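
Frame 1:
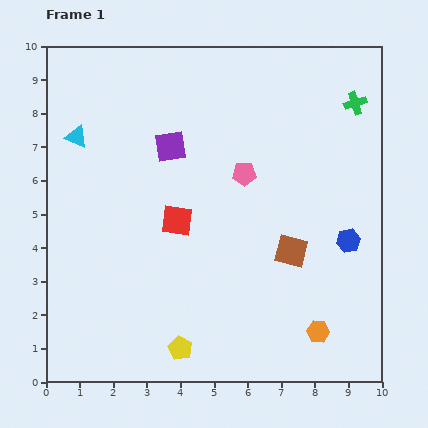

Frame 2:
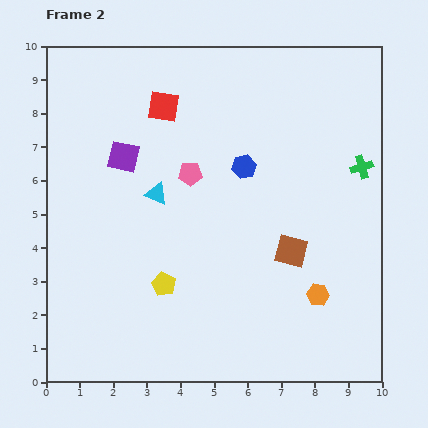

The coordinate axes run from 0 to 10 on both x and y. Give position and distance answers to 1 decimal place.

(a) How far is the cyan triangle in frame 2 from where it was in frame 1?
2.9

The cyan triangle moved from (0.9, 7.3) to (3.3, 5.6), a distance of √(2.4² + 1.7²) ≈ 2.9.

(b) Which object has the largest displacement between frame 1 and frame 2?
the blue hexagon

(moved 3.8; next 3.4)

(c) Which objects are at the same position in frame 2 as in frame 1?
the brown square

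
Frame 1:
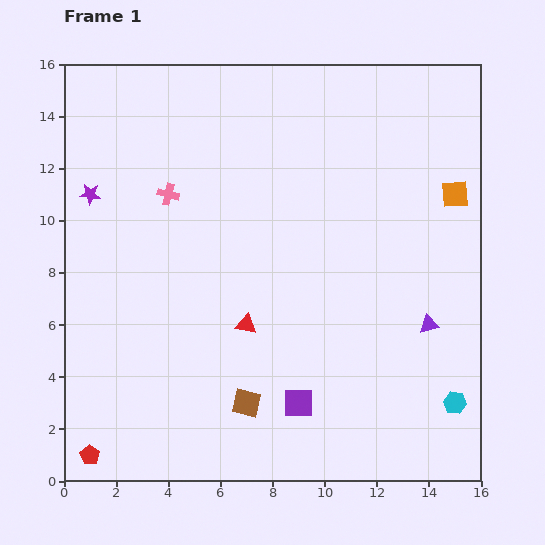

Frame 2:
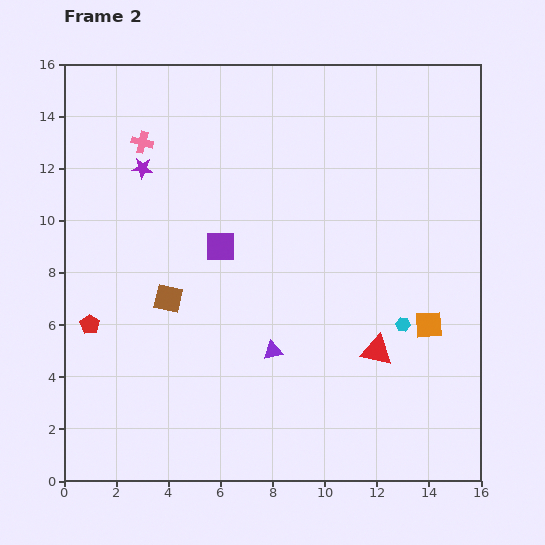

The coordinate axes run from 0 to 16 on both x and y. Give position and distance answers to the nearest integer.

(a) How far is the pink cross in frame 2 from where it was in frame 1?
2

The pink cross moved from (4, 11) to (3, 13), a distance of √(1² + 2²) ≈ 2.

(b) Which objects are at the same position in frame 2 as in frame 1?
none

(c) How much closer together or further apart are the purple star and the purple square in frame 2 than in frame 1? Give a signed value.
-7

Distance in frame 1: 11. Distance in frame 2: 4.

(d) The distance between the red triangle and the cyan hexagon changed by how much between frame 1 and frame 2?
-8

Distance in frame 1: 9. Distance in frame 2: 1.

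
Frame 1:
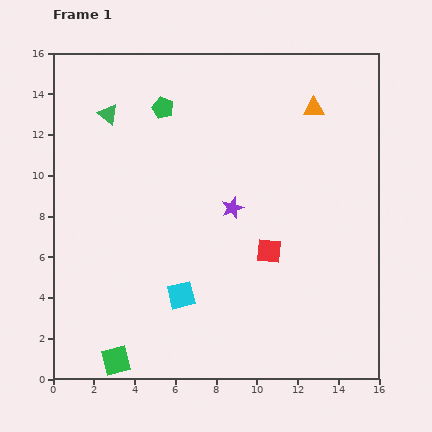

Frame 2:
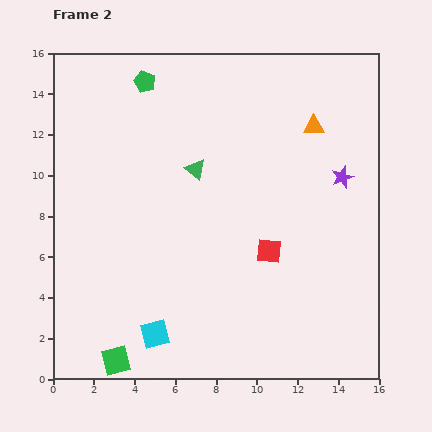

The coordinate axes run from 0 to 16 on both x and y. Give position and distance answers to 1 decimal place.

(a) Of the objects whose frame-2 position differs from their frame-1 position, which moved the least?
the orange triangle

(moved 0.9)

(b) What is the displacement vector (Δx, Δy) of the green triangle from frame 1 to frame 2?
(4.3, -2.7)

The green triangle was at (2.7, 13.0) in frame 1 and (7.0, 10.3) in frame 2.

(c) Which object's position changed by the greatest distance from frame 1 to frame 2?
the purple star

(moved 5.6; next 5.1)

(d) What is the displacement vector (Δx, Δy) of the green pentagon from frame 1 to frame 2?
(-0.9, 1.3)

The green pentagon was at (5.4, 13.3) in frame 1 and (4.5, 14.6) in frame 2.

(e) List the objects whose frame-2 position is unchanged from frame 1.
the green square, the red square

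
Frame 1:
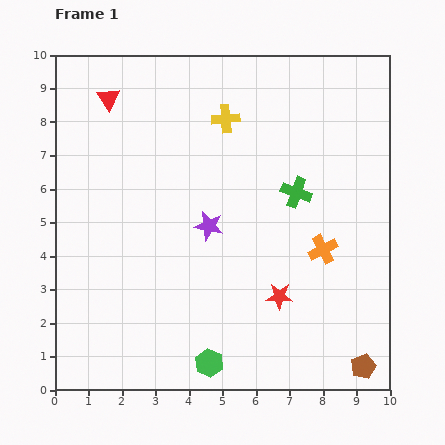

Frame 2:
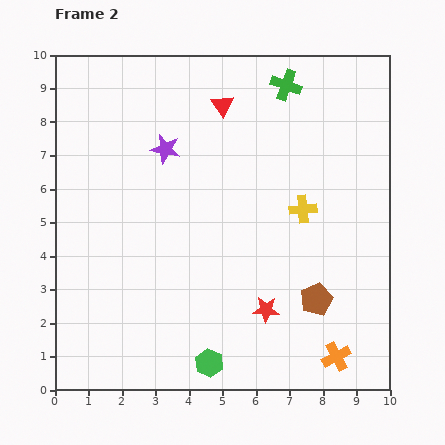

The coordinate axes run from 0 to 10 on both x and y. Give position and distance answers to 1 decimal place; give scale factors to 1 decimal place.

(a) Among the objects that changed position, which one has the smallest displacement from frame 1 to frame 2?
the red star

(moved 0.6)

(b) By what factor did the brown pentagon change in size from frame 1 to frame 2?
1.3×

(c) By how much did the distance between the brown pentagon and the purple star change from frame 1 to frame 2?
+0.2

Distance in frame 1: 6.2. Distance in frame 2: 6.4.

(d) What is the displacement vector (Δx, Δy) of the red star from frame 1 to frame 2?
(-0.4, -0.4)

The red star was at (6.7, 2.8) in frame 1 and (6.3, 2.4) in frame 2.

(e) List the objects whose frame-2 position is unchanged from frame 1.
the green hexagon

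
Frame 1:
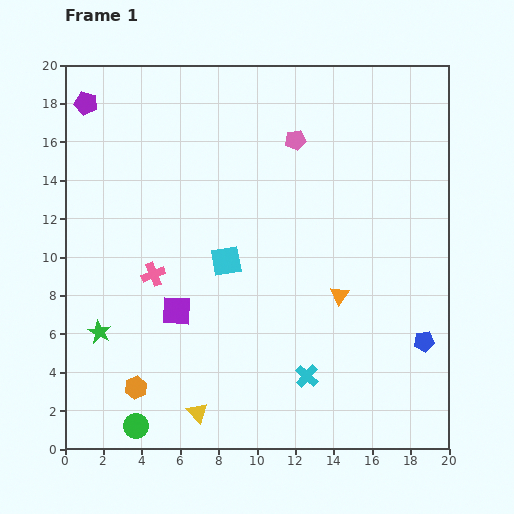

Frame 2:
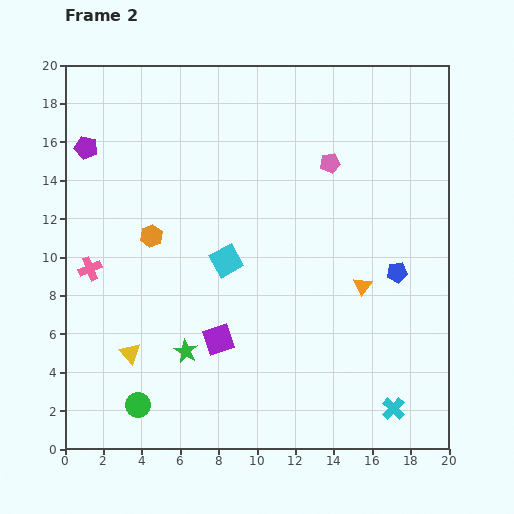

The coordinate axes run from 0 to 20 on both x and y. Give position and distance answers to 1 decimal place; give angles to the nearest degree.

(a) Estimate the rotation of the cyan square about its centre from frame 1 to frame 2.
19° counter-clockwise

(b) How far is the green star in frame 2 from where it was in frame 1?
4.6

The green star moved from (1.8, 6.1) to (6.3, 5.1), a distance of √(4.5² + 1.0²) ≈ 4.6.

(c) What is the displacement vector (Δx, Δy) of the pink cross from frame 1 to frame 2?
(-3.3, 0.3)

The pink cross was at (4.6, 9.1) in frame 1 and (1.3, 9.4) in frame 2.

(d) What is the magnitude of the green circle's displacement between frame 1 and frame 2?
1.1

The green circle moved from (3.7, 1.2) to (3.8, 2.3), a distance of √(0.1² + 1.1²) ≈ 1.1.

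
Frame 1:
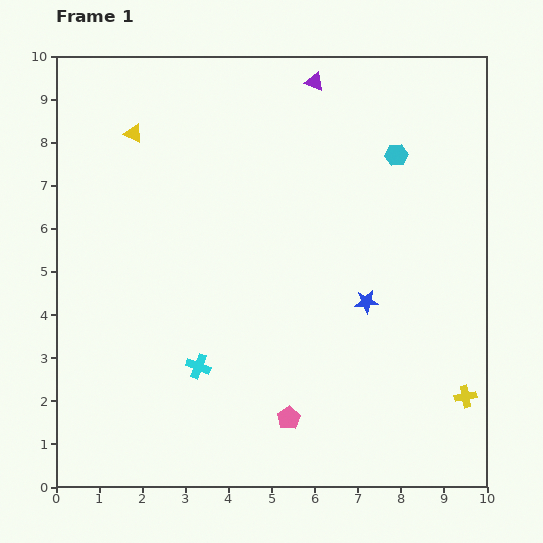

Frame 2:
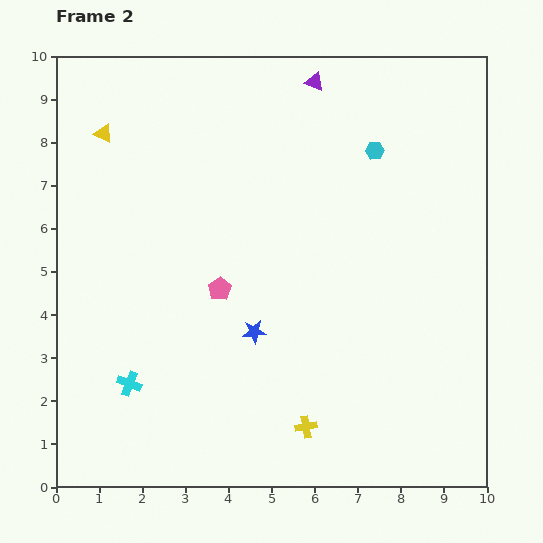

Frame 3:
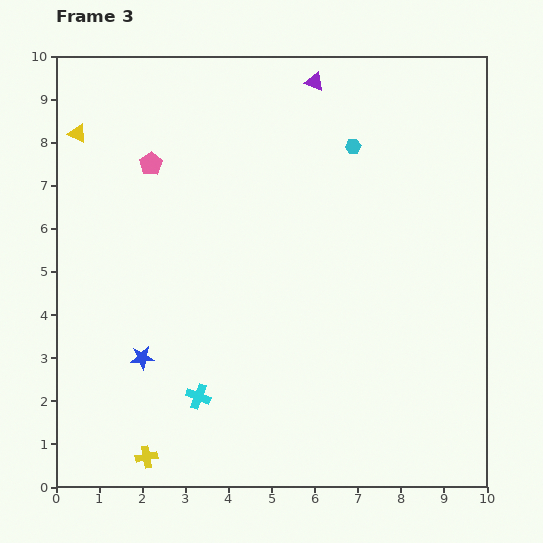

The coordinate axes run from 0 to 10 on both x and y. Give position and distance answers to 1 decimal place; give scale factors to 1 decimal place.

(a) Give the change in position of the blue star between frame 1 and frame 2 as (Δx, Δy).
(-2.6, -0.7)

The blue star was at (7.2, 4.3) in frame 1 and (4.6, 3.6) in frame 2.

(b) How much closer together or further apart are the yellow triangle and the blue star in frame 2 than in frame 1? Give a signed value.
-0.9

Distance in frame 1: 6.7. Distance in frame 2: 5.8.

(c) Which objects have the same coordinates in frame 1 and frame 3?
the purple triangle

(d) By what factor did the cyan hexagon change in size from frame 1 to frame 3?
0.7×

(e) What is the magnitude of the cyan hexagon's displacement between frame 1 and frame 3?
1.0

The cyan hexagon moved from (7.9, 7.7) to (6.9, 7.9), a distance of √(1.0² + 0.2²) ≈ 1.0.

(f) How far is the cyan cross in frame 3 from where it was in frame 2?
1.6

The cyan cross moved from (1.7, 2.4) to (3.3, 2.1), a distance of √(1.6² + 0.3²) ≈ 1.6.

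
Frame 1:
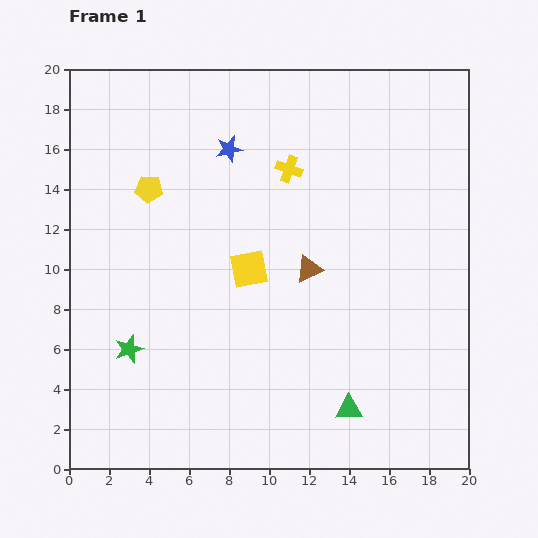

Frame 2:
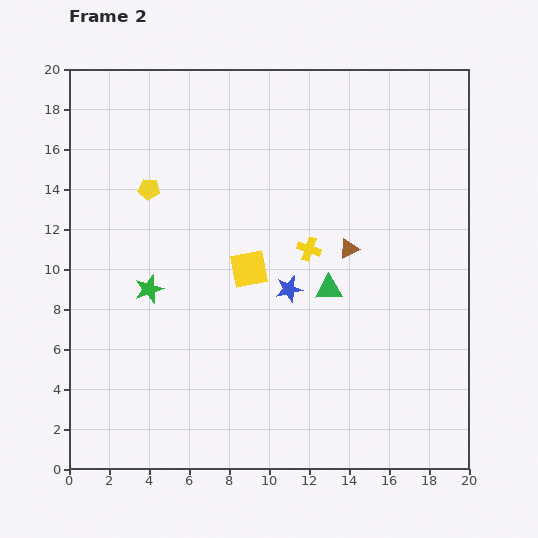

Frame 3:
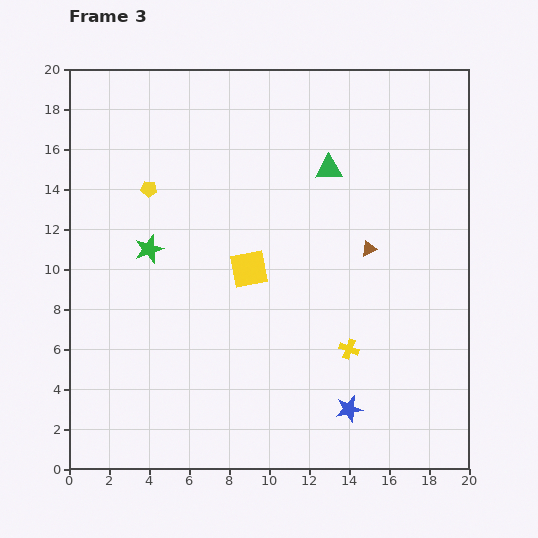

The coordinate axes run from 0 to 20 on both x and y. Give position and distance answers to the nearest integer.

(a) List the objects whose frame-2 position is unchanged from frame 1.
the yellow pentagon, the yellow square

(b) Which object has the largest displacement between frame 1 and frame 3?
the blue star

(moved 14; next 12)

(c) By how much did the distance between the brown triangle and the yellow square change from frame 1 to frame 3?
+3

Distance in frame 1: 3. Distance in frame 3: 6.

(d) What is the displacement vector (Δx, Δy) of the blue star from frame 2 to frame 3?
(3, -6)

The blue star was at (11, 9) in frame 2 and (14, 3) in frame 3.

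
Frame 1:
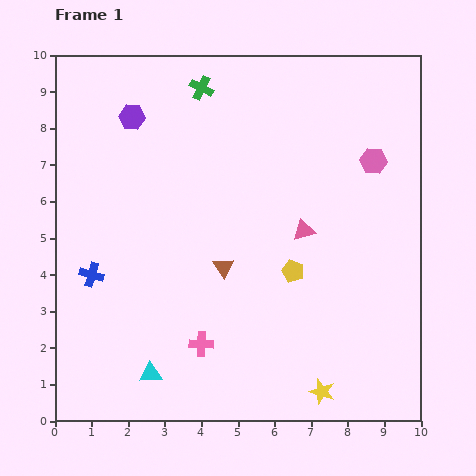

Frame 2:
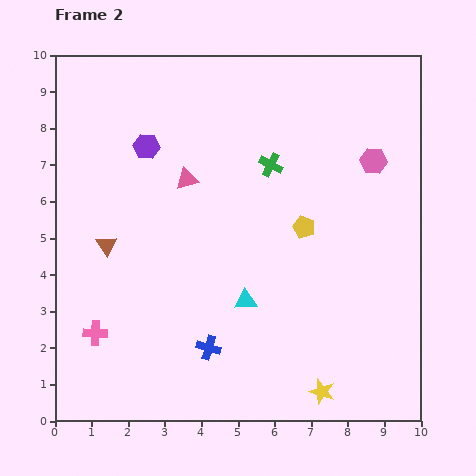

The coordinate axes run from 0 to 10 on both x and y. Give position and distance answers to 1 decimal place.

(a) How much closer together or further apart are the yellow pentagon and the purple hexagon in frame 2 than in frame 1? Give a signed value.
-1.3

Distance in frame 1: 6.1. Distance in frame 2: 4.8.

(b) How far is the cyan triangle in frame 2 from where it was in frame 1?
3.3

The cyan triangle moved from (2.6, 1.3) to (5.2, 3.3), a distance of √(2.6² + 2.0²) ≈ 3.3.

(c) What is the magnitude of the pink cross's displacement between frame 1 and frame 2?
2.9

The pink cross moved from (4.0, 2.1) to (1.1, 2.4), a distance of √(2.9² + 0.3²) ≈ 2.9.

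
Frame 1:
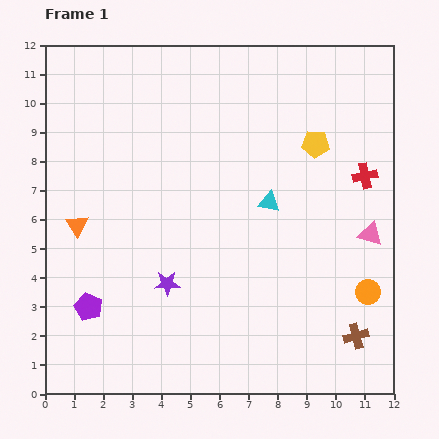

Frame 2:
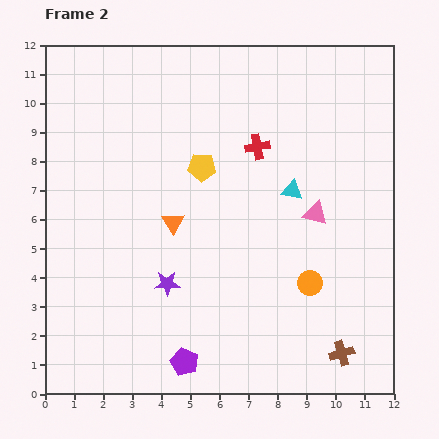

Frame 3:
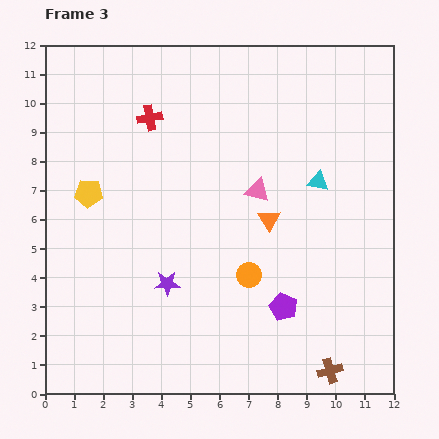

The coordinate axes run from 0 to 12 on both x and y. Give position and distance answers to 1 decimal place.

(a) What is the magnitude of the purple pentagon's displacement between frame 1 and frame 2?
3.8

The purple pentagon moved from (1.5, 3.0) to (4.8, 1.1), a distance of √(3.3² + 1.9²) ≈ 3.8.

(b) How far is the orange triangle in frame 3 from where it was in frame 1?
6.6

The orange triangle moved from (1.1, 5.8) to (7.7, 6.0), a distance of √(6.6² + 0.2²) ≈ 6.6.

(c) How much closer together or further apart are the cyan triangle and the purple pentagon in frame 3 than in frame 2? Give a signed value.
-2.5

Distance in frame 2: 7.0. Distance in frame 3: 4.5.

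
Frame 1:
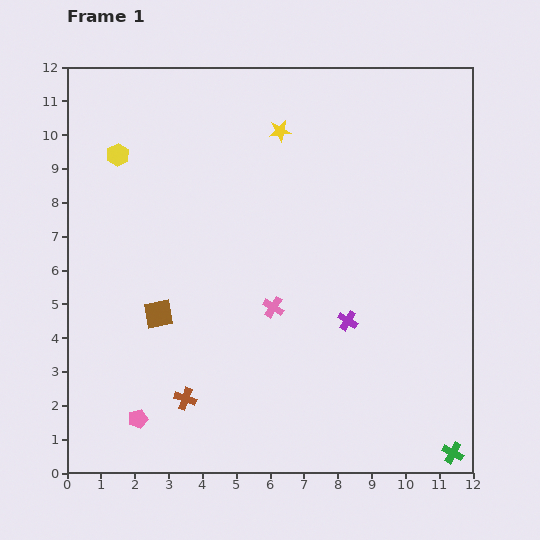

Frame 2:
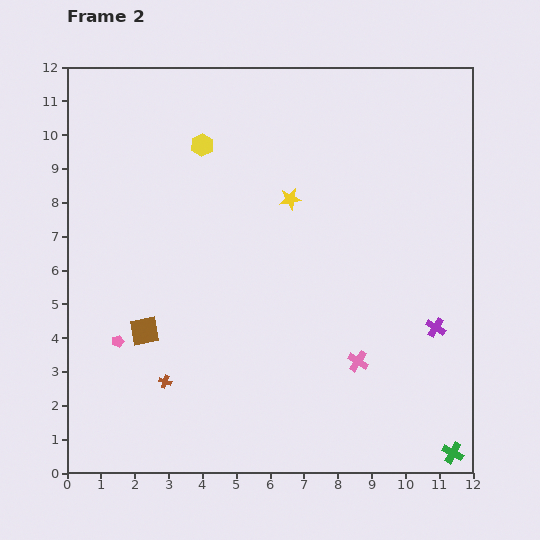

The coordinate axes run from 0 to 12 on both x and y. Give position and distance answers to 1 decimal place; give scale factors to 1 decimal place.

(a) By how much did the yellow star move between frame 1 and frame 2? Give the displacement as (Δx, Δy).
(0.3, -2.0)

The yellow star was at (6.3, 10.1) in frame 1 and (6.6, 8.1) in frame 2.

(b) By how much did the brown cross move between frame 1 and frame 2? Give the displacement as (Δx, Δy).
(-0.6, 0.5)

The brown cross was at (3.5, 2.2) in frame 1 and (2.9, 2.7) in frame 2.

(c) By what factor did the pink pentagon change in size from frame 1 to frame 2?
0.6×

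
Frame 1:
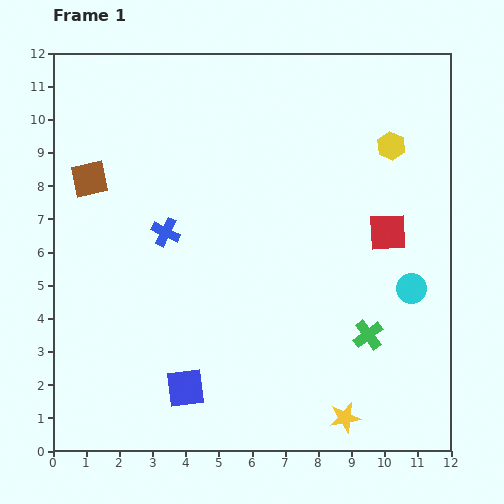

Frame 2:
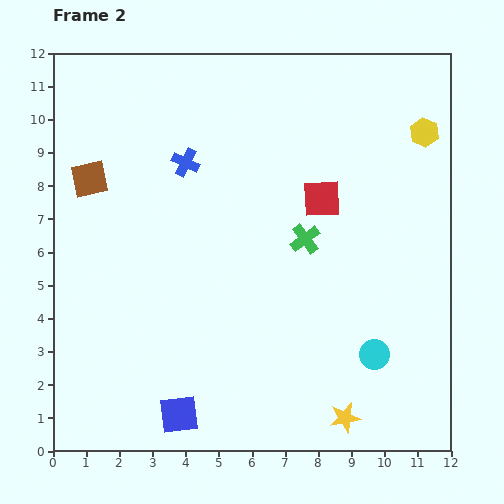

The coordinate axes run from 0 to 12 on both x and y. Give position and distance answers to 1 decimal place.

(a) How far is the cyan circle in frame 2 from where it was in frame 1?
2.3

The cyan circle moved from (10.8, 4.9) to (9.7, 2.9), a distance of √(1.1² + 2.0²) ≈ 2.3.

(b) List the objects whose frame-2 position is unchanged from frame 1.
the brown square, the yellow star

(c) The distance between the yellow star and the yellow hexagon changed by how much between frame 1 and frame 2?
+0.6

Distance in frame 1: 8.3. Distance in frame 2: 8.9.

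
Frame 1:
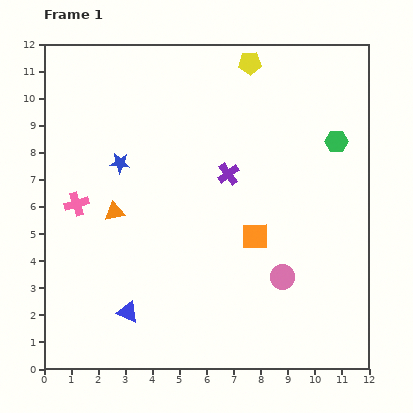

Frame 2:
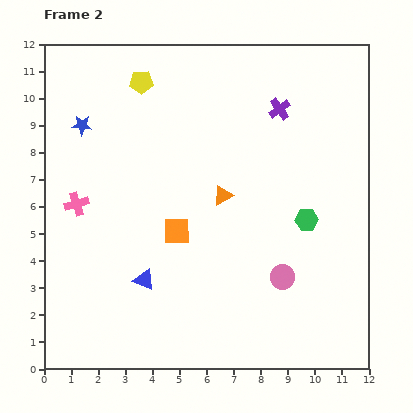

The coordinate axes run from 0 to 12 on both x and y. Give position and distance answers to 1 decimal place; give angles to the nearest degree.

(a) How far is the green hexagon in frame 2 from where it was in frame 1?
3.1

The green hexagon moved from (10.8, 8.4) to (9.7, 5.5), a distance of √(1.1² + 2.9²) ≈ 3.1.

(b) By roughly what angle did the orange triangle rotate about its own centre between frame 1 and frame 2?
19° counter-clockwise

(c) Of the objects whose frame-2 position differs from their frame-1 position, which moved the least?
the blue triangle

(moved 1.3)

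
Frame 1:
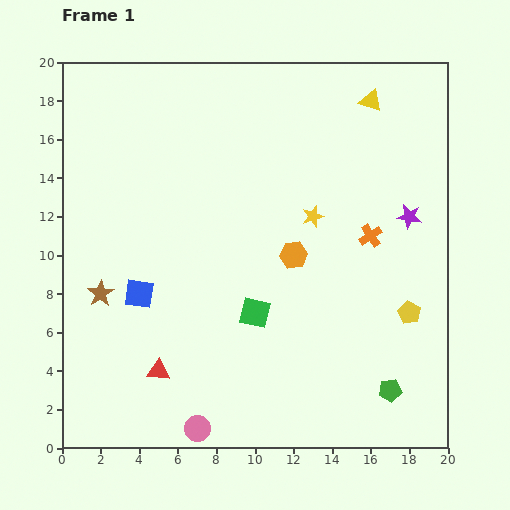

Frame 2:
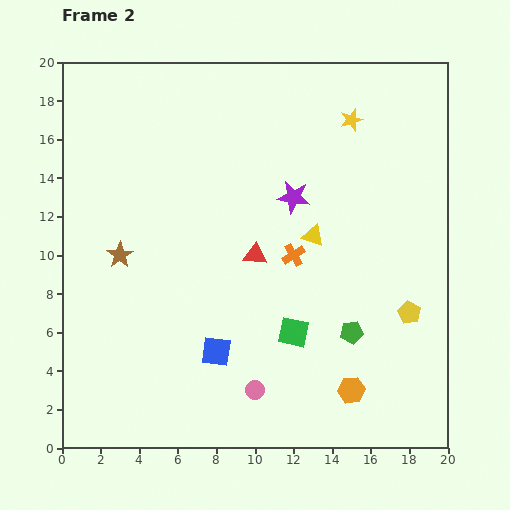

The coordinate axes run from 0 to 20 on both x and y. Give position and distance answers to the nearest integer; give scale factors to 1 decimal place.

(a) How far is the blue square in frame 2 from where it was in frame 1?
5

The blue square moved from (4, 8) to (8, 5), a distance of √(4² + 3²) ≈ 5.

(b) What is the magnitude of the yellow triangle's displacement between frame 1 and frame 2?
8

The yellow triangle moved from (16, 18) to (13, 11), a distance of √(3² + 7²) ≈ 8.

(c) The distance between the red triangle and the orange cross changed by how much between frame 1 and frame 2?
-11

Distance in frame 1: 13. Distance in frame 2: 2.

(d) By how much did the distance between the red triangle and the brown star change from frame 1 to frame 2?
+2

Distance in frame 1: 5. Distance in frame 2: 7.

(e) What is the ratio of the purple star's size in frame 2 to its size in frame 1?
1.3×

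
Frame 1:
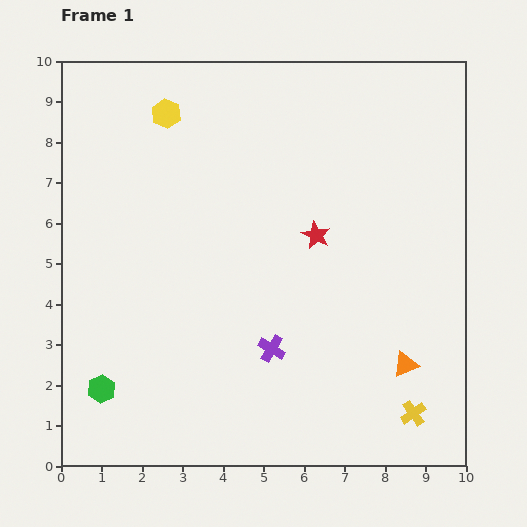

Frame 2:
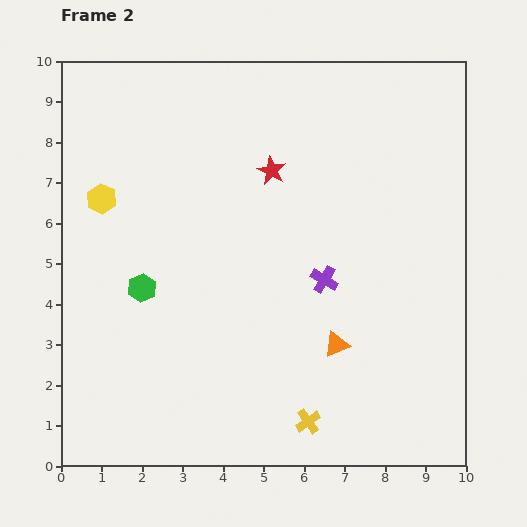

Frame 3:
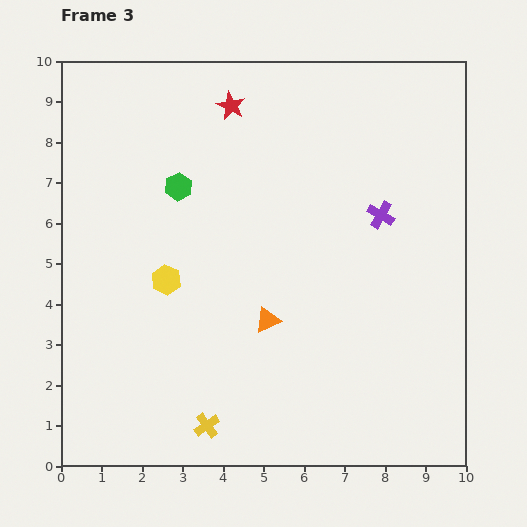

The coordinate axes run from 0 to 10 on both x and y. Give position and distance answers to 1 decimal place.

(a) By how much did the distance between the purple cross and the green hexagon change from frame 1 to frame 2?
+0.2

Distance in frame 1: 4.3. Distance in frame 2: 4.5.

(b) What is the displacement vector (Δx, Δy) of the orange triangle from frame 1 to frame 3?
(-3.4, 1.1)

The orange triangle was at (8.5, 2.5) in frame 1 and (5.1, 3.6) in frame 3.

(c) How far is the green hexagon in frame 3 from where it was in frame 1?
5.3

The green hexagon moved from (1.0, 1.9) to (2.9, 6.9), a distance of √(1.9² + 5.0²) ≈ 5.3.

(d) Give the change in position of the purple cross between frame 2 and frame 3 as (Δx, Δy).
(1.4, 1.6)

The purple cross was at (6.5, 4.6) in frame 2 and (7.9, 6.2) in frame 3.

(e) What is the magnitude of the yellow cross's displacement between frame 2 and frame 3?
2.5

The yellow cross moved from (6.1, 1.1) to (3.6, 1.0), a distance of √(2.5² + 0.1²) ≈ 2.5.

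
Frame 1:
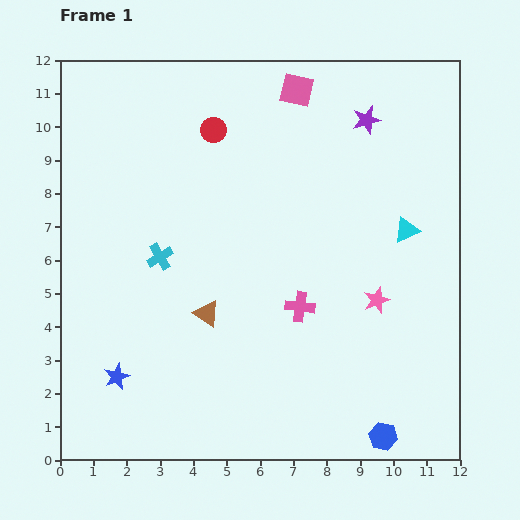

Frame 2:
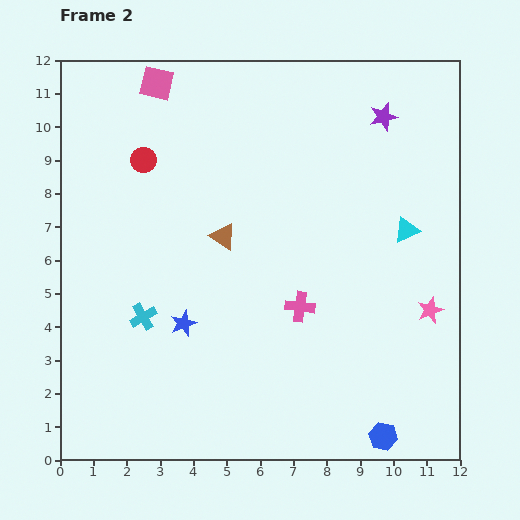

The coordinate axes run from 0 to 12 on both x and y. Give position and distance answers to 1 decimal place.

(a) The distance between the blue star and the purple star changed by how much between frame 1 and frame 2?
-2.1

Distance in frame 1: 10.7. Distance in frame 2: 8.6.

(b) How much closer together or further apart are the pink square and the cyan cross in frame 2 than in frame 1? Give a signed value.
+0.5

Distance in frame 1: 6.5. Distance in frame 2: 7.0.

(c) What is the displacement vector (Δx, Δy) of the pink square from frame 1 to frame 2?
(-4.2, 0.2)

The pink square was at (7.1, 11.1) in frame 1 and (2.9, 11.3) in frame 2.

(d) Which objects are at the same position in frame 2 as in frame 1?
the blue hexagon, the cyan triangle, the pink cross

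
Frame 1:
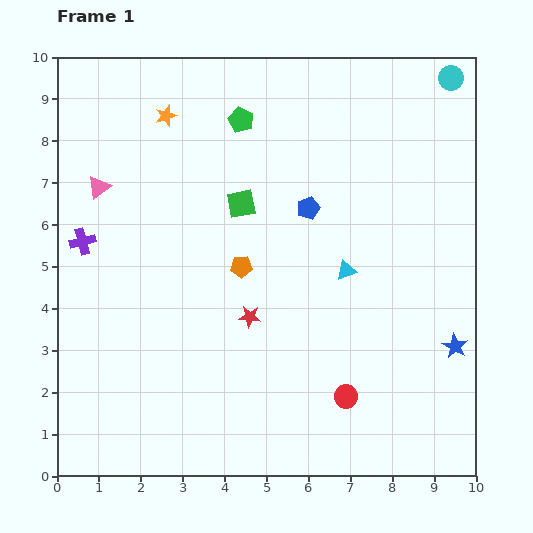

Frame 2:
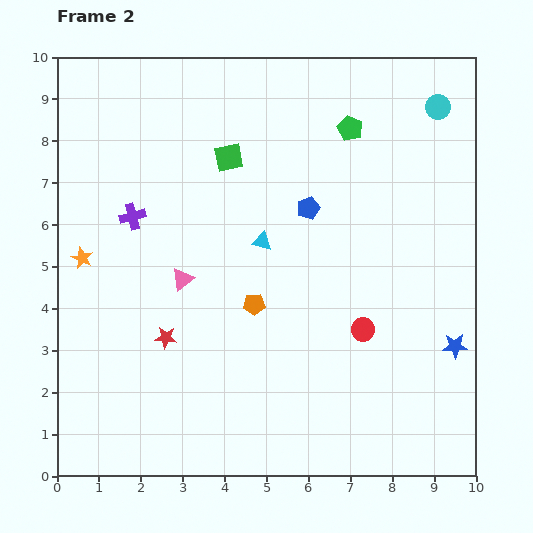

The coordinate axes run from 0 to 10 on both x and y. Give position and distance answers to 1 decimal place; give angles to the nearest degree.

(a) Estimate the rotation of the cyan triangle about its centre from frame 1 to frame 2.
31° clockwise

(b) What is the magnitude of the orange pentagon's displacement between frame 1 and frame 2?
0.9

The orange pentagon moved from (4.4, 5.0) to (4.7, 4.1), a distance of √(0.3² + 0.9²) ≈ 0.9.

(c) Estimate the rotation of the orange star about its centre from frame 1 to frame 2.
28° counter-clockwise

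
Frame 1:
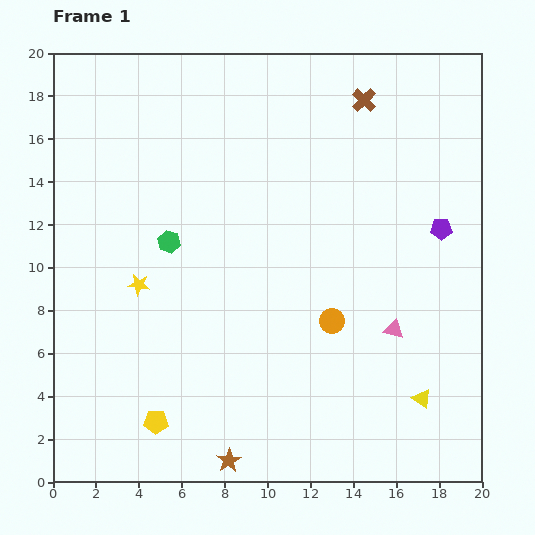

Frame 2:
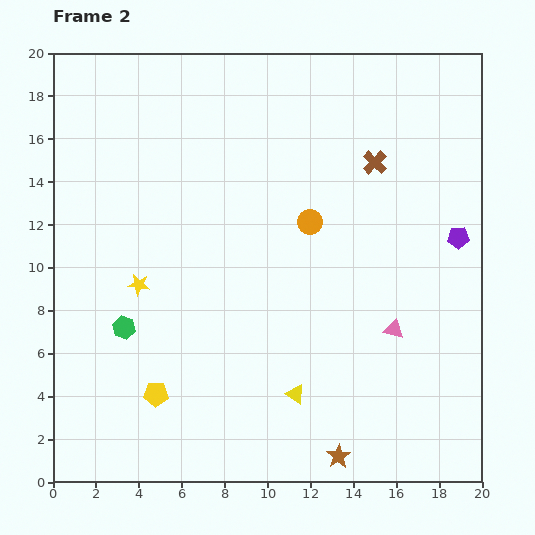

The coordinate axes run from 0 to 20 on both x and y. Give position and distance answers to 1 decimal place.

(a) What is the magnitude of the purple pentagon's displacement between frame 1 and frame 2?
0.9

The purple pentagon moved from (18.1, 11.8) to (18.9, 11.4), a distance of √(0.8² + 0.4²) ≈ 0.9.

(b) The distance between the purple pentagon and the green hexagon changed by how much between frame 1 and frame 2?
+3.5

Distance in frame 1: 12.7. Distance in frame 2: 16.2.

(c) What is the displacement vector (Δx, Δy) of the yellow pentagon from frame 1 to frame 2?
(0.0, 1.3)

The yellow pentagon was at (4.8, 2.8) in frame 1 and (4.8, 4.1) in frame 2.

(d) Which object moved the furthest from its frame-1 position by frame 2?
the yellow triangle

(moved 5.9; next 5.1)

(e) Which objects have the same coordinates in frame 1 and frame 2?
the pink triangle, the yellow star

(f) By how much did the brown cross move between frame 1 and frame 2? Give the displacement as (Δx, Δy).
(0.5, -2.9)

The brown cross was at (14.5, 17.8) in frame 1 and (15.0, 14.9) in frame 2.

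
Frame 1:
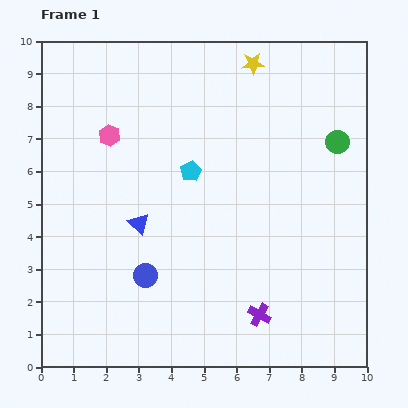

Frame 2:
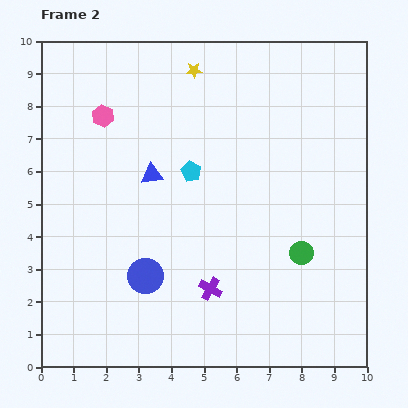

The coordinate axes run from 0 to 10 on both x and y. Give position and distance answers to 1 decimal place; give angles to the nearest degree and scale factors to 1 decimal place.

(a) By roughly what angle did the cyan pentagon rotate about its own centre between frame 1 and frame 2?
15° counter-clockwise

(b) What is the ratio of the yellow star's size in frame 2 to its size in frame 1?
0.7×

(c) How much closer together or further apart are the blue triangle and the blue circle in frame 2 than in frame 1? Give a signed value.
+1.5

Distance in frame 1: 1.6. Distance in frame 2: 3.1.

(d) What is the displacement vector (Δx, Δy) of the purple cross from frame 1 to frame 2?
(-1.5, 0.8)

The purple cross was at (6.7, 1.6) in frame 1 and (5.2, 2.4) in frame 2.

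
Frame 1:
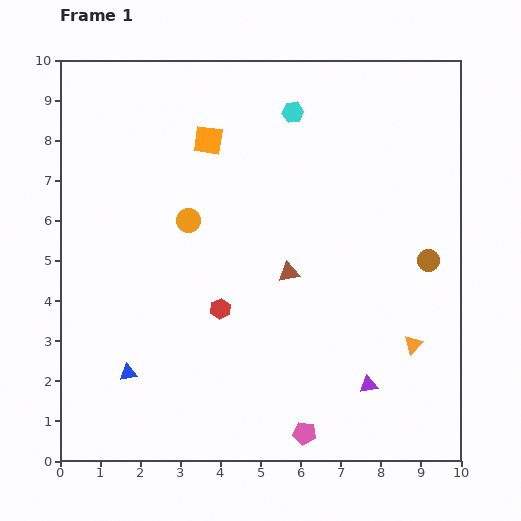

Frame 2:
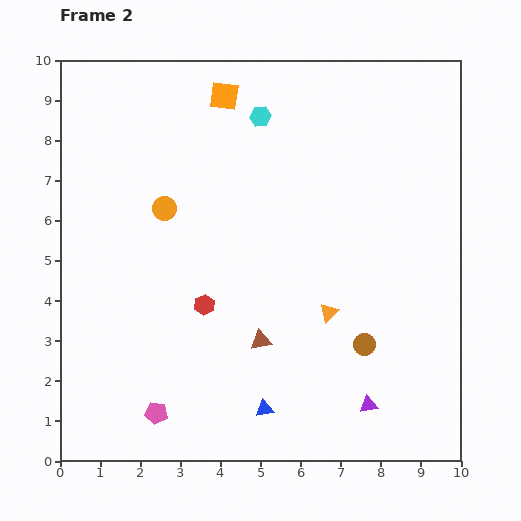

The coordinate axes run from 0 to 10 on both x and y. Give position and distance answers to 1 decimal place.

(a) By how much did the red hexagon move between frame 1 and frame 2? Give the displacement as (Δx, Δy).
(-0.4, 0.1)

The red hexagon was at (4.0, 3.8) in frame 1 and (3.6, 3.9) in frame 2.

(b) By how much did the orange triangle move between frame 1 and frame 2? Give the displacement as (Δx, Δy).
(-2.1, 0.8)

The orange triangle was at (8.8, 2.9) in frame 1 and (6.7, 3.7) in frame 2.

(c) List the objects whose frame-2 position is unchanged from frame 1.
none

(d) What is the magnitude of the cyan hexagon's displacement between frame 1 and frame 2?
0.8

The cyan hexagon moved from (5.8, 8.7) to (5.0, 8.6), a distance of √(0.8² + 0.1²) ≈ 0.8.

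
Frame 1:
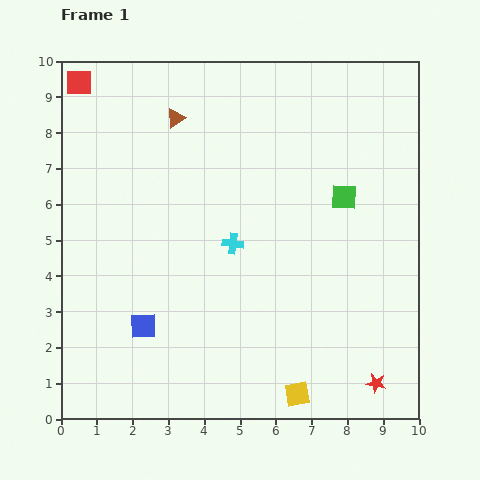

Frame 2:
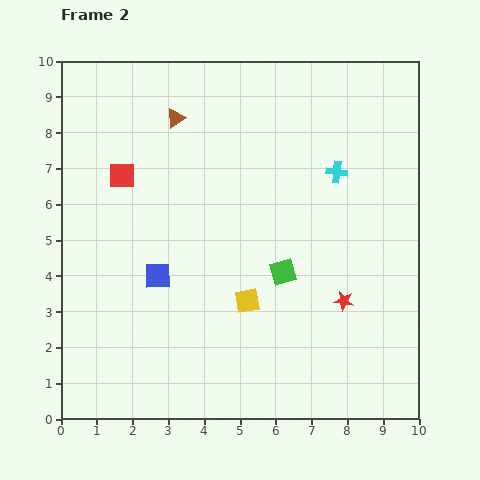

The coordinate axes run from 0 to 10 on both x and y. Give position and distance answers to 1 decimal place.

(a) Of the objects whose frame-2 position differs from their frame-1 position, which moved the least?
the blue square

(moved 1.5)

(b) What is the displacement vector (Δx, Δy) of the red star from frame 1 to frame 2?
(-0.9, 2.3)

The red star was at (8.8, 1.0) in frame 1 and (7.9, 3.3) in frame 2.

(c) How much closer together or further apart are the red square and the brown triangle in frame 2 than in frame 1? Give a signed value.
-0.7

Distance in frame 1: 2.9. Distance in frame 2: 2.2.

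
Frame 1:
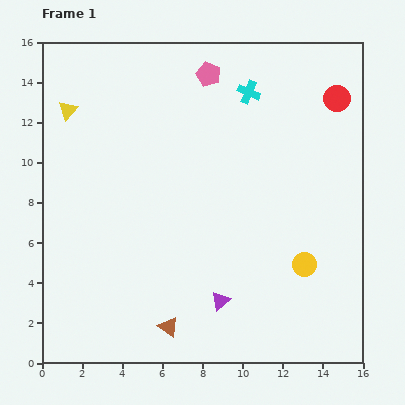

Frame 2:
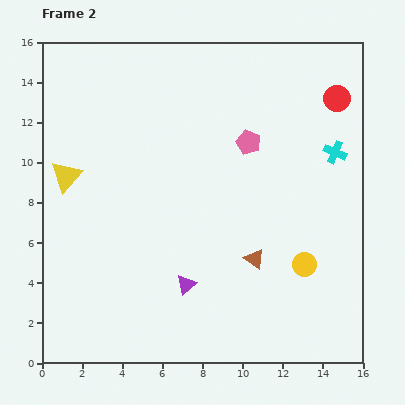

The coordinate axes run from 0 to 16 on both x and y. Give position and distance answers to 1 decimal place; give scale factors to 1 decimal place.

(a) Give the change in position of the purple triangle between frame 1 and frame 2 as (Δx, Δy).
(-1.7, 0.8)

The purple triangle was at (8.9, 3.1) in frame 1 and (7.2, 3.9) in frame 2.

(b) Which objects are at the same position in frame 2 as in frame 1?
the red circle, the yellow circle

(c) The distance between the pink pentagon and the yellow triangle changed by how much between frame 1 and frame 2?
+2.1

Distance in frame 1: 7.2. Distance in frame 2: 9.3.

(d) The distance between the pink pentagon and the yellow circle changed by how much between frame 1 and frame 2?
-3.9

Distance in frame 1: 10.6. Distance in frame 2: 6.7.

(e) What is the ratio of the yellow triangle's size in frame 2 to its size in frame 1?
1.7×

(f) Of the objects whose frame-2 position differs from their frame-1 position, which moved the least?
the purple triangle

(moved 1.9)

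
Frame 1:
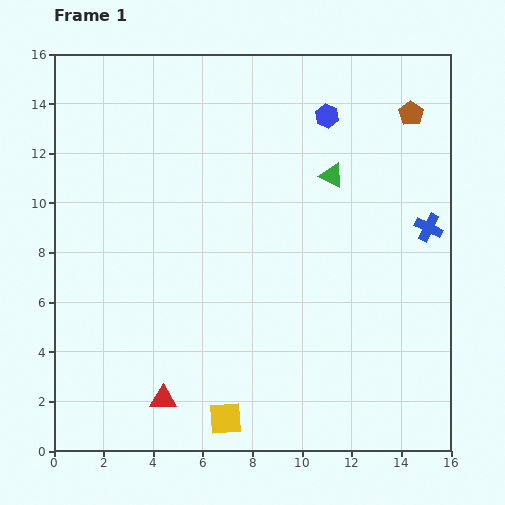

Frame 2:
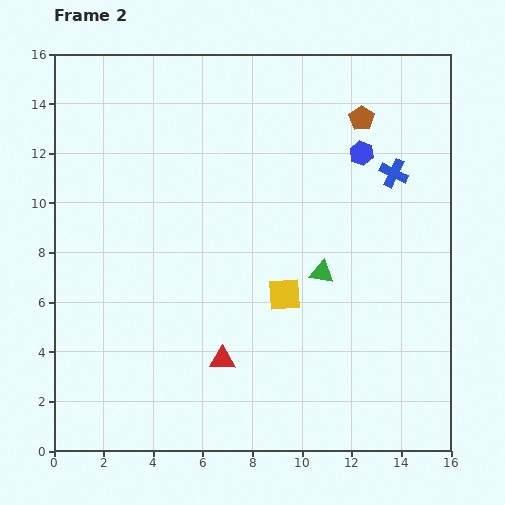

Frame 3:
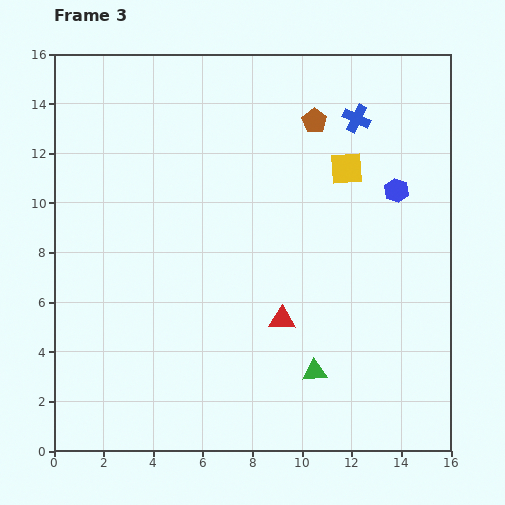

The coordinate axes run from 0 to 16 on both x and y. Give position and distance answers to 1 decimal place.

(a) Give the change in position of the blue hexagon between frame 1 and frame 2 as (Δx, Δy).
(1.4, -1.5)

The blue hexagon was at (11.0, 13.5) in frame 1 and (12.4, 12.0) in frame 2.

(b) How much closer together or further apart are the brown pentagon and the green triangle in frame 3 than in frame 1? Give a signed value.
+6.0

Distance in frame 1: 4.1. Distance in frame 3: 10.1.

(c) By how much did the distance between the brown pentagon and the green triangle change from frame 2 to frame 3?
+3.7

Distance in frame 2: 6.4. Distance in frame 3: 10.1.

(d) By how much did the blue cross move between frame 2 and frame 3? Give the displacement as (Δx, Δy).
(-1.5, 2.2)

The blue cross was at (13.7, 11.2) in frame 2 and (12.2, 13.4) in frame 3.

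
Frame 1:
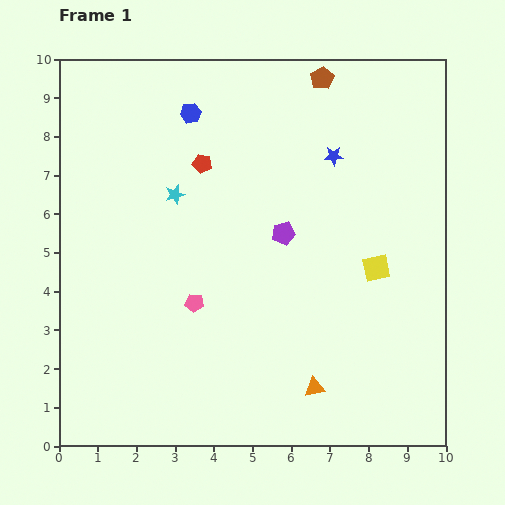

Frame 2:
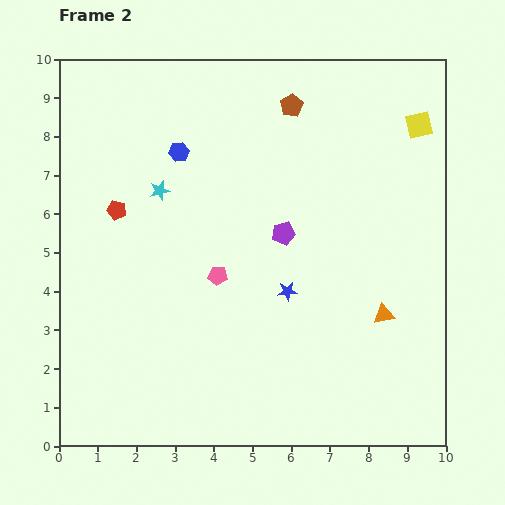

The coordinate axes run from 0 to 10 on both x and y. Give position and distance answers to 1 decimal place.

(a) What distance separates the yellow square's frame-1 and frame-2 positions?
3.9

The yellow square moved from (8.2, 4.6) to (9.3, 8.3), a distance of √(1.1² + 3.7²) ≈ 3.9.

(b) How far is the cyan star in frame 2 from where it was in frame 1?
0.4

The cyan star moved from (3.0, 6.5) to (2.6, 6.6), a distance of √(0.4² + 0.1²) ≈ 0.4.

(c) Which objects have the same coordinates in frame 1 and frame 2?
the purple pentagon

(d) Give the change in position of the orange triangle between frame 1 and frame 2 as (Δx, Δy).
(1.8, 1.9)

The orange triangle was at (6.6, 1.5) in frame 1 and (8.4, 3.4) in frame 2.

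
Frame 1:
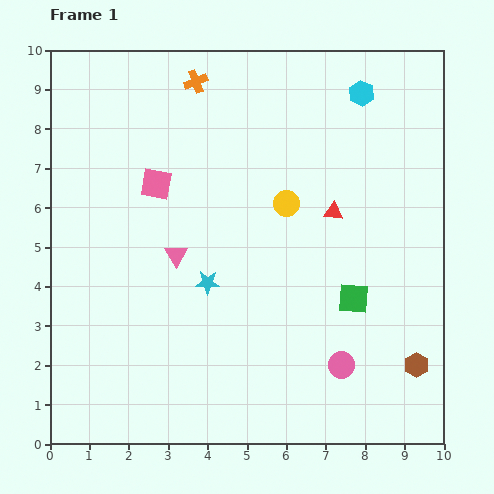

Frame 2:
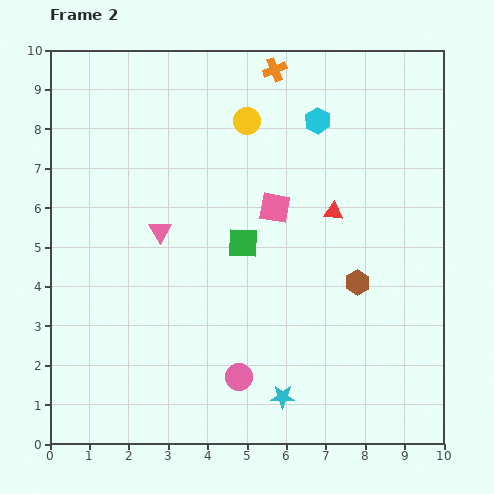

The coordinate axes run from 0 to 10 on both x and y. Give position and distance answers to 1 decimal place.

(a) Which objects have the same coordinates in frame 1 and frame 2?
the red triangle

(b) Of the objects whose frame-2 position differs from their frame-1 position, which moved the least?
the pink triangle

(moved 0.7)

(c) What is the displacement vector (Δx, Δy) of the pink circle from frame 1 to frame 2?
(-2.6, -0.3)

The pink circle was at (7.4, 2.0) in frame 1 and (4.8, 1.7) in frame 2.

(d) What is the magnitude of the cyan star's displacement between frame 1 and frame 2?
3.5

The cyan star moved from (4.0, 4.1) to (5.9, 1.2), a distance of √(1.9² + 2.9²) ≈ 3.5.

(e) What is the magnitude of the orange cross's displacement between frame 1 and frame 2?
2.0

The orange cross moved from (3.7, 9.2) to (5.7, 9.5), a distance of √(2.0² + 0.3²) ≈ 2.0.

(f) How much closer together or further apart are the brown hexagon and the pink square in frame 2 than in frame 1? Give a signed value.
-5.2

Distance in frame 1: 8.0. Distance in frame 2: 2.8.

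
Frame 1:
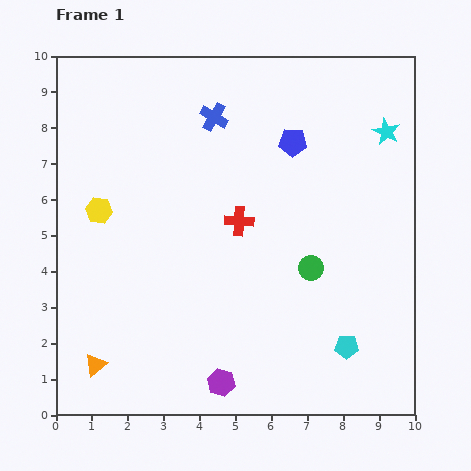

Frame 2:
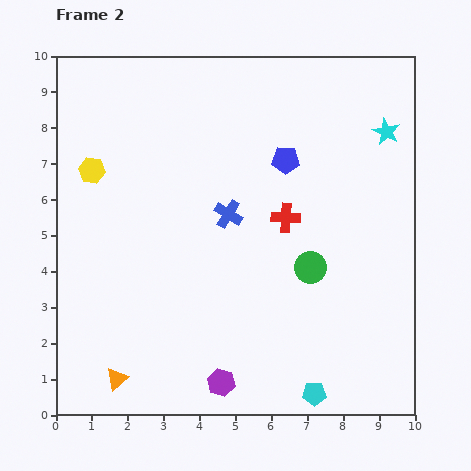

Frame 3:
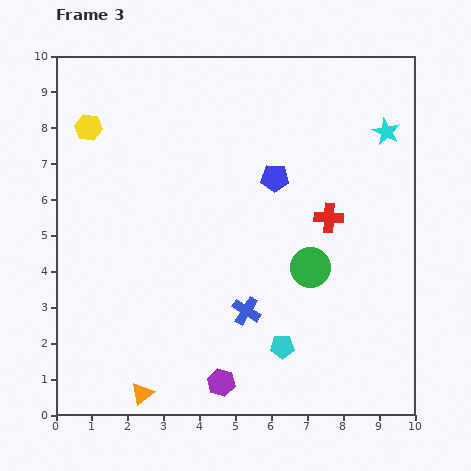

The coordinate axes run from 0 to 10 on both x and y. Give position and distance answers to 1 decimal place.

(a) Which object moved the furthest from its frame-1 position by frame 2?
the blue cross

(moved 2.7; next 1.6)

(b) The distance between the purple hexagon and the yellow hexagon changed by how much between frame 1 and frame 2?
+1.0

Distance in frame 1: 5.9. Distance in frame 2: 6.9.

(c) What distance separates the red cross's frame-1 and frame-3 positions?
2.5

The red cross moved from (5.1, 5.4) to (7.6, 5.5), a distance of √(2.5² + 0.1²) ≈ 2.5.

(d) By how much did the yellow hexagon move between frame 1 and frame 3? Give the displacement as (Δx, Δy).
(-0.3, 2.3)

The yellow hexagon was at (1.2, 5.7) in frame 1 and (0.9, 8.0) in frame 3.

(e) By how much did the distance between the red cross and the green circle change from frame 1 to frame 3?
-0.9

Distance in frame 1: 2.4. Distance in frame 3: 1.5.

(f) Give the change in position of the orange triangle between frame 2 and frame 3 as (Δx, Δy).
(0.7, -0.4)

The orange triangle was at (1.7, 1.0) in frame 2 and (2.4, 0.6) in frame 3.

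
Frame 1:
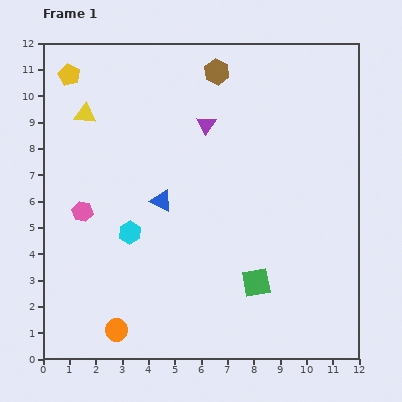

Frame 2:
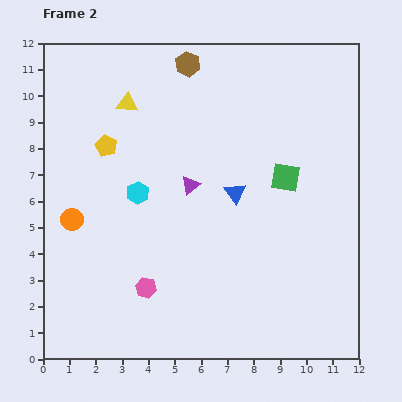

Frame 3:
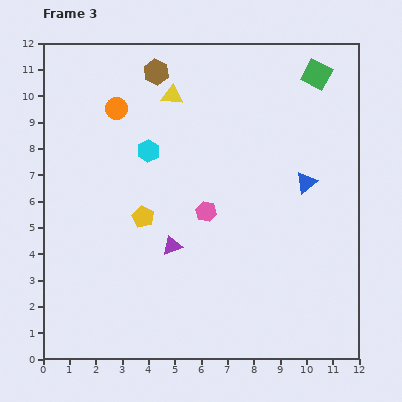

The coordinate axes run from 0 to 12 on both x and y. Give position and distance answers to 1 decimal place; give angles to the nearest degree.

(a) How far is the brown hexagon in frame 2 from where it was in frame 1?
1.1

The brown hexagon moved from (6.6, 10.9) to (5.5, 11.2), a distance of √(1.1² + 0.3²) ≈ 1.1.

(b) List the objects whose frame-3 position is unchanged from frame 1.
none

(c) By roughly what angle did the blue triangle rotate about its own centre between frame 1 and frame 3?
54° clockwise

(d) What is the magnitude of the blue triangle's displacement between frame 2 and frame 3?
2.7

The blue triangle moved from (7.3, 6.3) to (10.0, 6.7), a distance of √(2.7² + 0.4²) ≈ 2.7.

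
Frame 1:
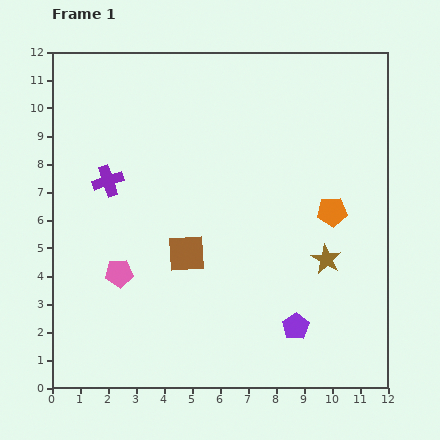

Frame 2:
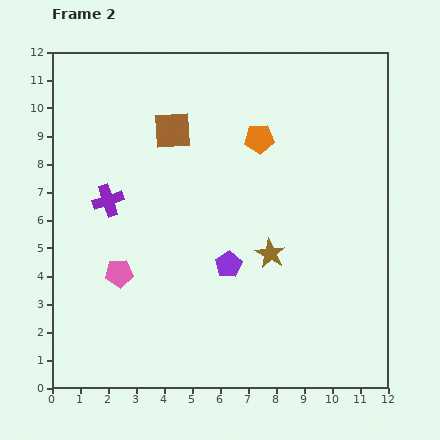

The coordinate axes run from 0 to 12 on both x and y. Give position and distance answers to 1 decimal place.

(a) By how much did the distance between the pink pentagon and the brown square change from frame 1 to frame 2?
+2.9

Distance in frame 1: 2.5. Distance in frame 2: 5.4.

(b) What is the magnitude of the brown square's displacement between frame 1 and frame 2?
4.4

The brown square moved from (4.8, 4.8) to (4.3, 9.2), a distance of √(0.5² + 4.4²) ≈ 4.4.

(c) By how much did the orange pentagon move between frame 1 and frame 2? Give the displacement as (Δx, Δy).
(-2.6, 2.6)

The orange pentagon was at (10.0, 6.3) in frame 1 and (7.4, 8.9) in frame 2.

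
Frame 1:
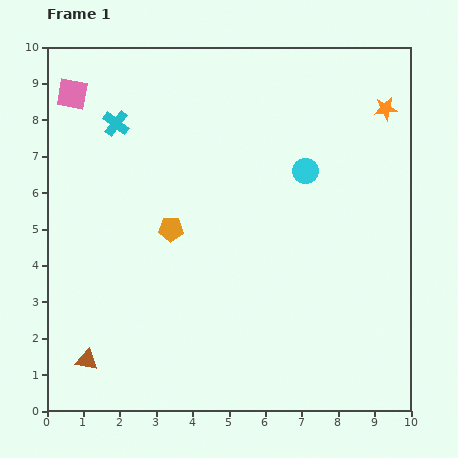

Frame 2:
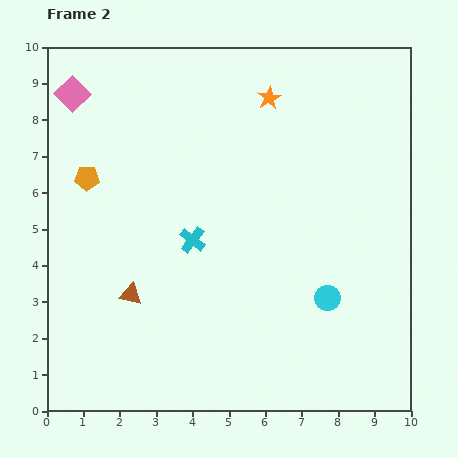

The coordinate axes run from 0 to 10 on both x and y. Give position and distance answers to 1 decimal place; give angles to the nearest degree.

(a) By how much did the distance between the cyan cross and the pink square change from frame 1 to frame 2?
+3.8

Distance in frame 1: 1.4. Distance in frame 2: 5.2.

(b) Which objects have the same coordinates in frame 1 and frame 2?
the pink square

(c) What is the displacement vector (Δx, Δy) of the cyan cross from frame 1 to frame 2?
(2.1, -3.2)

The cyan cross was at (1.9, 7.9) in frame 1 and (4.0, 4.7) in frame 2.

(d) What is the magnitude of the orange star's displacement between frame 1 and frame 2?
3.2

The orange star moved from (9.3, 8.3) to (6.1, 8.6), a distance of √(3.2² + 0.3²) ≈ 3.2.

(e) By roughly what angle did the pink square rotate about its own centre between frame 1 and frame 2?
35° clockwise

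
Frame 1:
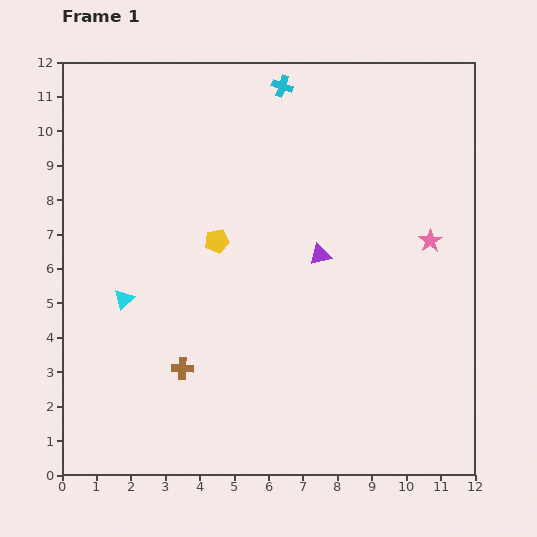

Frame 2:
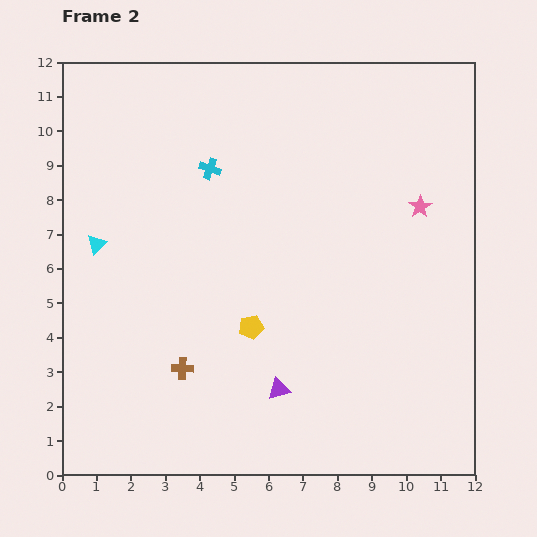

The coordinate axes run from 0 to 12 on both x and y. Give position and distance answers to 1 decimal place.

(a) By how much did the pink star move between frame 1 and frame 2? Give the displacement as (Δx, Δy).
(-0.3, 1.0)

The pink star was at (10.7, 6.8) in frame 1 and (10.4, 7.8) in frame 2.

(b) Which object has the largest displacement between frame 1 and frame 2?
the purple triangle

(moved 4.1; next 3.2)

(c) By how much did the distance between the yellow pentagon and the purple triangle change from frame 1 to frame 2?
-1.0

Distance in frame 1: 3.0. Distance in frame 2: 2.0.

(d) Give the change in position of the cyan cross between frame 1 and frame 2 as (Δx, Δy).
(-2.1, -2.4)

The cyan cross was at (6.4, 11.3) in frame 1 and (4.3, 8.9) in frame 2.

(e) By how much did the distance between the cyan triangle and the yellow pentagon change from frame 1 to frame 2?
+1.9

Distance in frame 1: 3.2. Distance in frame 2: 5.1.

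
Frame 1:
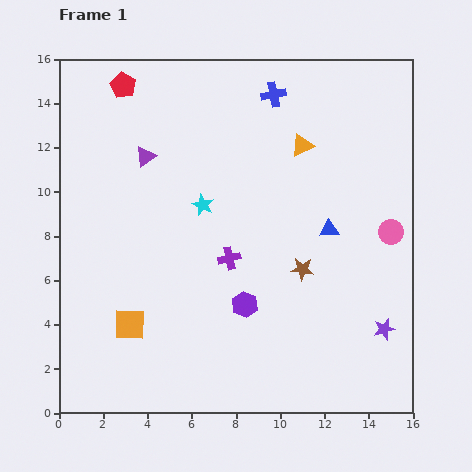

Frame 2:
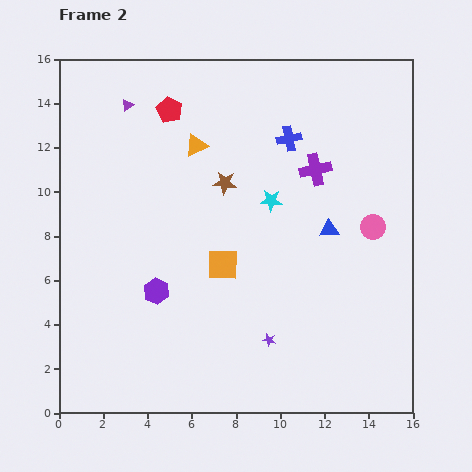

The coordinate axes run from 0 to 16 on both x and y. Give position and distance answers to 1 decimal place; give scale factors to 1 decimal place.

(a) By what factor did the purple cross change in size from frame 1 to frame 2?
1.4×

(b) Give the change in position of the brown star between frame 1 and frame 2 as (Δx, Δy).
(-3.5, 3.9)

The brown star was at (11.0, 6.5) in frame 1 and (7.5, 10.4) in frame 2.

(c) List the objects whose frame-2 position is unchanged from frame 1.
the blue triangle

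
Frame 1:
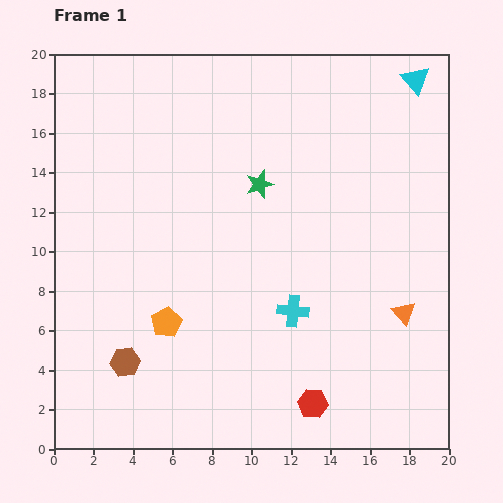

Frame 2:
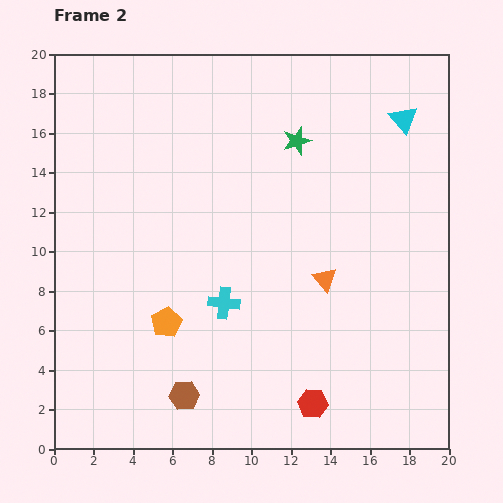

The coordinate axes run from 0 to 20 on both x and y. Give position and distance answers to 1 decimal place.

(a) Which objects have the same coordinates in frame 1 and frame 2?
the orange pentagon, the red hexagon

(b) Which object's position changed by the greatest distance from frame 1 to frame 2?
the orange triangle

(moved 4.3; next 3.5)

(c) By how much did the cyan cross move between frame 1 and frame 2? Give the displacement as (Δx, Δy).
(-3.5, 0.4)

The cyan cross was at (12.1, 7.0) in frame 1 and (8.6, 7.4) in frame 2.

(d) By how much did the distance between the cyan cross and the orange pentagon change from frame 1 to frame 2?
-3.3

Distance in frame 1: 6.4. Distance in frame 2: 3.1.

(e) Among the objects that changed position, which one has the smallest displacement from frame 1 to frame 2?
the cyan triangle

(moved 2.1)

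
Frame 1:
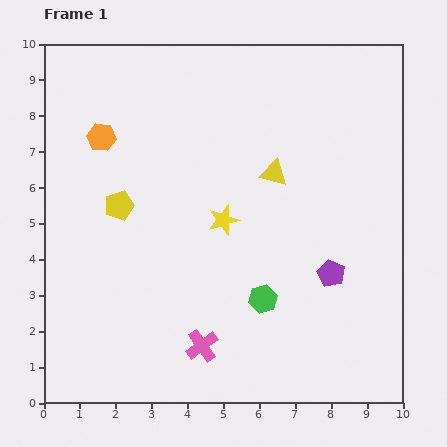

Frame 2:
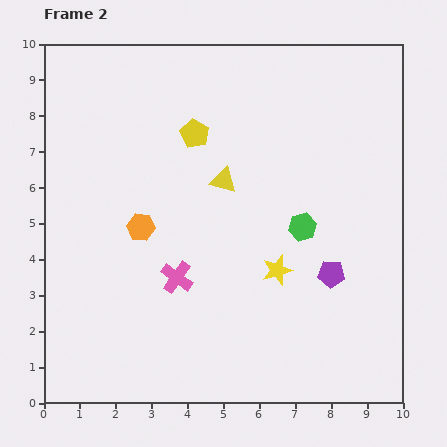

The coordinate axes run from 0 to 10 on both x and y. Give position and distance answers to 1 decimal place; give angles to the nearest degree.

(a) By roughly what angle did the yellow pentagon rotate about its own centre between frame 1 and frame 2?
26° counter-clockwise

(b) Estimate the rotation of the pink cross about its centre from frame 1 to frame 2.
19° counter-clockwise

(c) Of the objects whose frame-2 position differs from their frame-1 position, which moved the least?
the yellow triangle

(moved 1.4)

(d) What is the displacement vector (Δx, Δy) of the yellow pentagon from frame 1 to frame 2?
(2.1, 2.0)

The yellow pentagon was at (2.1, 5.5) in frame 1 and (4.2, 7.5) in frame 2.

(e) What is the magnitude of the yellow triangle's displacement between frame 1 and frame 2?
1.4

The yellow triangle moved from (6.4, 6.4) to (5.0, 6.2), a distance of √(1.4² + 0.2²) ≈ 1.4.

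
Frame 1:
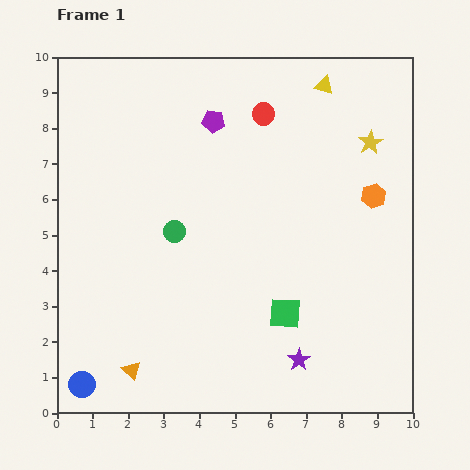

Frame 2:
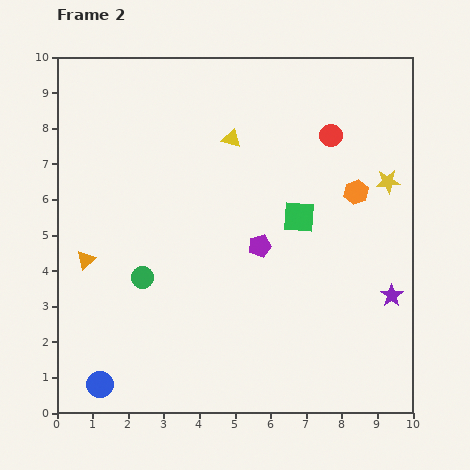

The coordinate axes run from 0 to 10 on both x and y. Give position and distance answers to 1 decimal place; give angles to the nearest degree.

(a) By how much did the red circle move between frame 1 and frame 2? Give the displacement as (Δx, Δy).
(1.9, -0.6)

The red circle was at (5.8, 8.4) in frame 1 and (7.7, 7.8) in frame 2.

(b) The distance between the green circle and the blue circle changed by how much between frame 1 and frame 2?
-1.8

Distance in frame 1: 5.0. Distance in frame 2: 3.2.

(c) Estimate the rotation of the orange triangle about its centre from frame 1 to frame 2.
34° clockwise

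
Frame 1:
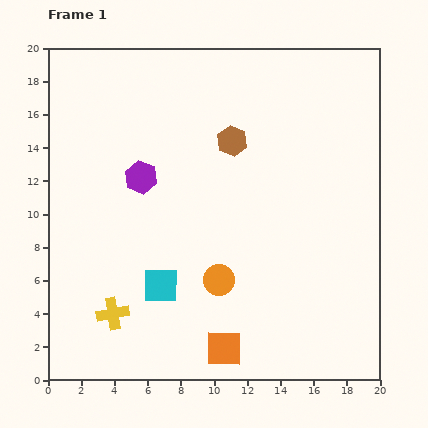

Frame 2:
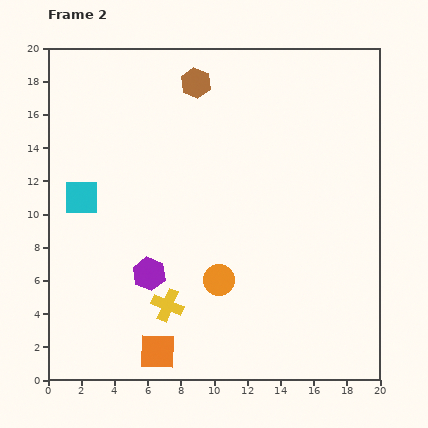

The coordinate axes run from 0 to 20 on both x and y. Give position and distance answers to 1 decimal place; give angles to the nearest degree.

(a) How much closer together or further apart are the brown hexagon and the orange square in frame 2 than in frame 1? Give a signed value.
+3.9

Distance in frame 1: 12.5. Distance in frame 2: 16.4.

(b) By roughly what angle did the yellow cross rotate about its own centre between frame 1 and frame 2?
32° clockwise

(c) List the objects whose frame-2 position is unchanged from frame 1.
the orange circle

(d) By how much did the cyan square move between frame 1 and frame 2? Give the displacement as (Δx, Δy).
(-4.8, 5.3)

The cyan square was at (6.8, 5.7) in frame 1 and (2.0, 11.0) in frame 2.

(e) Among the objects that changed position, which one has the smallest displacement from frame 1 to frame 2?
the yellow cross

(moved 3.3)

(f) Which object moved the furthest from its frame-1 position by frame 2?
the cyan square

(moved 7.2; next 5.8)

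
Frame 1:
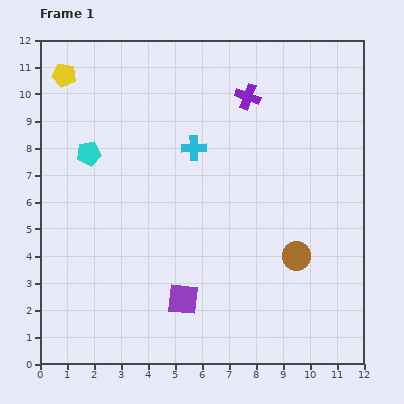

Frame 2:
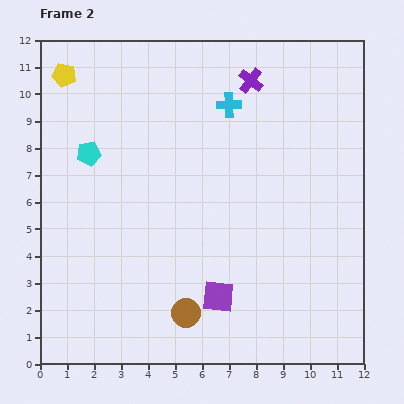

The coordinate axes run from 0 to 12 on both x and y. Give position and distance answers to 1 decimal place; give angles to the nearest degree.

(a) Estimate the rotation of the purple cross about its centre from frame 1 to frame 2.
19° clockwise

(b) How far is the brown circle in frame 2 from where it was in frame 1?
4.6

The brown circle moved from (9.5, 4.0) to (5.4, 1.9), a distance of √(4.1² + 2.1²) ≈ 4.6.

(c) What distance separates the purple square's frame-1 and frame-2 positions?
1.3

The purple square moved from (5.3, 2.4) to (6.6, 2.5), a distance of √(1.3² + 0.1²) ≈ 1.3.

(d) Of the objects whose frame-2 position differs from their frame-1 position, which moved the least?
the purple cross

(moved 0.6)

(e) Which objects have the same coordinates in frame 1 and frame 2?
the cyan pentagon, the yellow pentagon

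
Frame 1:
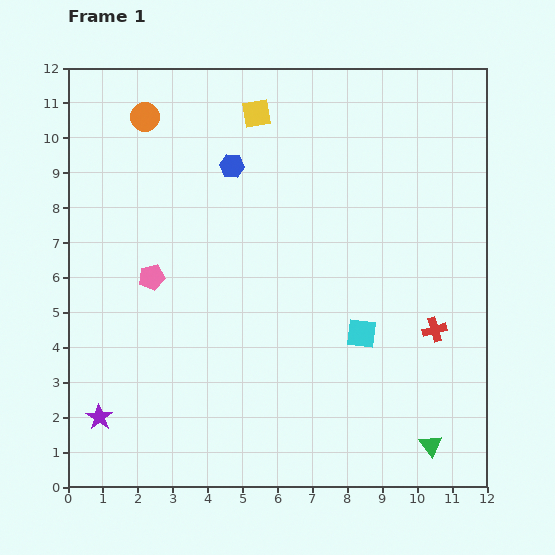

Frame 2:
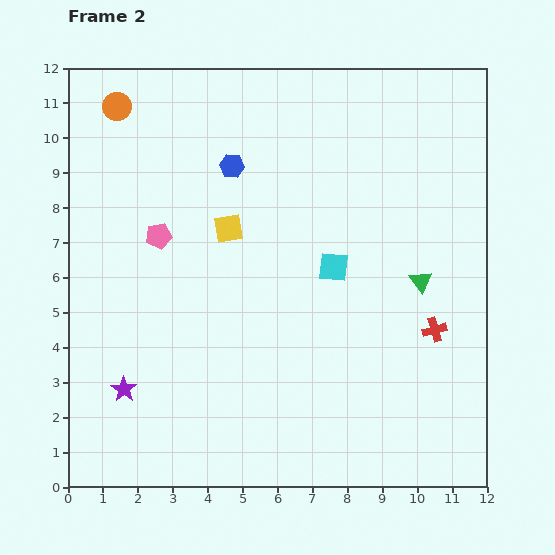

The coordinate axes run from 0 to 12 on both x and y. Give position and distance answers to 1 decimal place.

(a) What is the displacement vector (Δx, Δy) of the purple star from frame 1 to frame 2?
(0.7, 0.8)

The purple star was at (0.9, 2.0) in frame 1 and (1.6, 2.8) in frame 2.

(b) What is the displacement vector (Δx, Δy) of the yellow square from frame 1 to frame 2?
(-0.8, -3.3)

The yellow square was at (5.4, 10.7) in frame 1 and (4.6, 7.4) in frame 2.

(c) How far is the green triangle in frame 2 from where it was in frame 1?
4.7

The green triangle moved from (10.4, 1.2) to (10.1, 5.9), a distance of √(0.3² + 4.7²) ≈ 4.7.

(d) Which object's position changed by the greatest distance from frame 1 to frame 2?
the green triangle

(moved 4.7; next 3.4)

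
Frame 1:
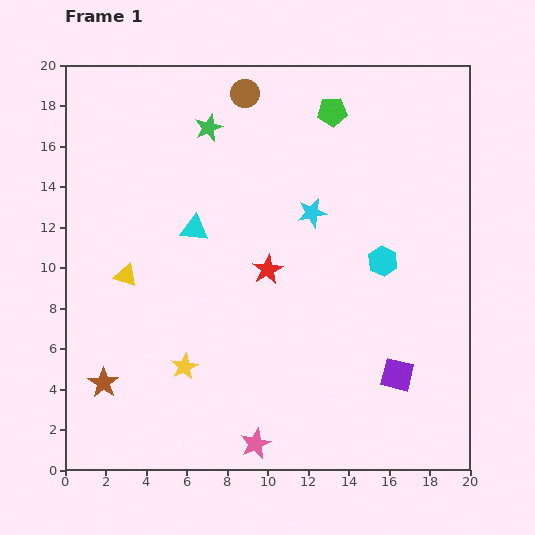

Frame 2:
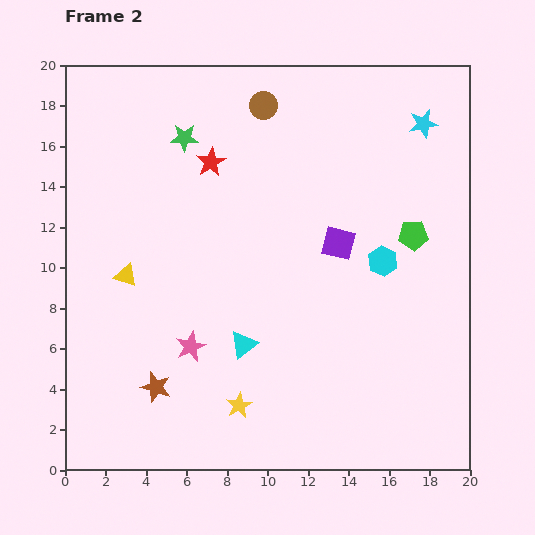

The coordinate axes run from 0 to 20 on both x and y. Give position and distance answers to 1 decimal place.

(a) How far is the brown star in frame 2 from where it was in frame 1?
2.6

The brown star moved from (1.9, 4.3) to (4.5, 4.1), a distance of √(2.6² + 0.2²) ≈ 2.6.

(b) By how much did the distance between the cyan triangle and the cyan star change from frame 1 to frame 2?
+8.2

Distance in frame 1: 5.9. Distance in frame 2: 14.1.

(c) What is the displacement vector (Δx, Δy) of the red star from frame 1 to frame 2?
(-2.8, 5.3)

The red star was at (10.0, 9.9) in frame 1 and (7.2, 15.2) in frame 2.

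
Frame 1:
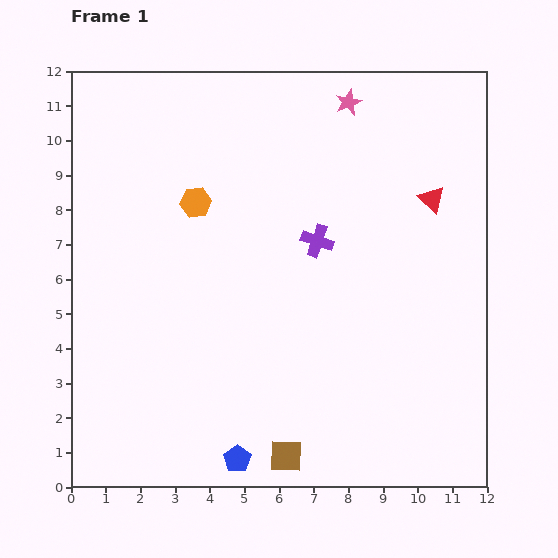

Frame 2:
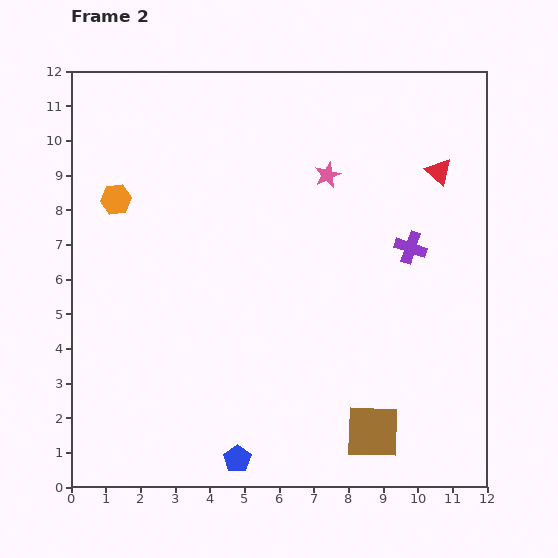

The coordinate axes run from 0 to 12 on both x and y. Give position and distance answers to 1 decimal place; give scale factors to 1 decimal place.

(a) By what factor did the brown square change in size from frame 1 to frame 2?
1.6×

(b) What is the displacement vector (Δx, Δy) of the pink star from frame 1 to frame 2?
(-0.6, -2.1)

The pink star was at (8.0, 11.1) in frame 1 and (7.4, 9.0) in frame 2.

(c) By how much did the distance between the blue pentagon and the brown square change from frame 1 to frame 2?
+2.6

Distance in frame 1: 1.4. Distance in frame 2: 4.0.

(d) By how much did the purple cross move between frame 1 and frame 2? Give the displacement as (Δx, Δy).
(2.7, -0.2)

The purple cross was at (7.1, 7.1) in frame 1 and (9.8, 6.9) in frame 2.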